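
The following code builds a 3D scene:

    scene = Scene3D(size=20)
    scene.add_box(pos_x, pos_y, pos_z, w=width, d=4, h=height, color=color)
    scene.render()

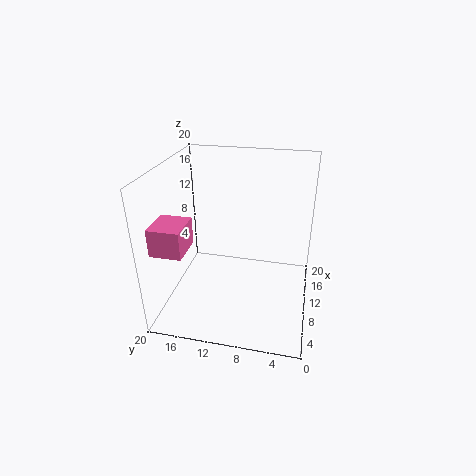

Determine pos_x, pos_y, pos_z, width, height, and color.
pos_x = 1.5
pos_y = 15
pos_z = 11
width = 4.5
height = 3.5
color = 'hotpink'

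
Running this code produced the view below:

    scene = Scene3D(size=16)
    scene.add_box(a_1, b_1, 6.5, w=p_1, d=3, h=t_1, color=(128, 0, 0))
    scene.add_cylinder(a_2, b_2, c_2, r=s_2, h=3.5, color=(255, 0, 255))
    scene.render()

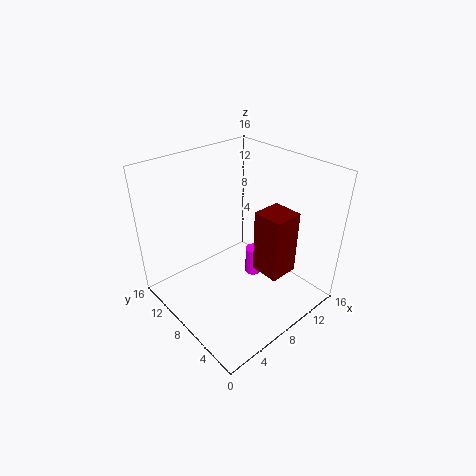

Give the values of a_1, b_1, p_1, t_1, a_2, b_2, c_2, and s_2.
a_1 = 7
b_1 = 1.5
p_1 = 3
t_1 = 6.5
a_2 = 11.5
b_2 = 9
c_2 = 1
s_2 = 1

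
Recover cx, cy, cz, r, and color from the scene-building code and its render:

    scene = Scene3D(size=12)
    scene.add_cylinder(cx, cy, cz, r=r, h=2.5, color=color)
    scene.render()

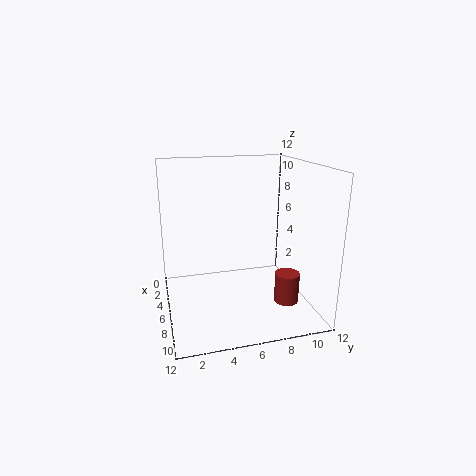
cx = 8.5, cy = 9.5, cz = 1, r = 1, color = 'brown'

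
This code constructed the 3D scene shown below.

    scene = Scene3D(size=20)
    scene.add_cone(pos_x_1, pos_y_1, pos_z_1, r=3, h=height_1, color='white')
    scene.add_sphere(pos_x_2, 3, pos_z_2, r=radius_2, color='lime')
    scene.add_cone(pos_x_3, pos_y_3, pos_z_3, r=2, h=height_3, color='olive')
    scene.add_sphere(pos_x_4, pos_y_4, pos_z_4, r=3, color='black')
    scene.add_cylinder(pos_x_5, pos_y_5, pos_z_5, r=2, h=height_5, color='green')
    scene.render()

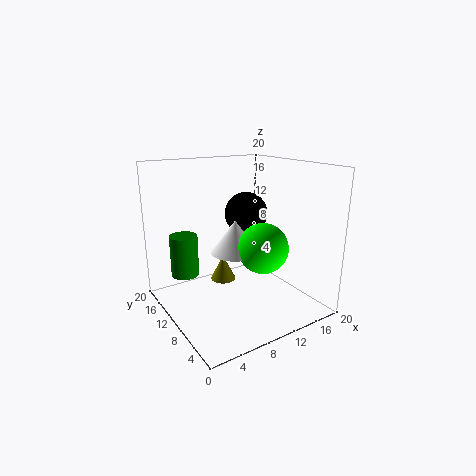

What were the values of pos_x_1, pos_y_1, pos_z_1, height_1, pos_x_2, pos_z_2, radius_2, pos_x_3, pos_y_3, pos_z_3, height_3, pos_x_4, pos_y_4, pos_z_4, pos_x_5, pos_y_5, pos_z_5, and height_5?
pos_x_1 = 7, pos_y_1 = 6, pos_z_1 = 10, height_1 = 4, pos_x_2 = 9, pos_z_2 = 11, radius_2 = 3, pos_x_3 = 11, pos_y_3 = 16, pos_z_3 = 1, height_3 = 4, pos_x_4 = 12, pos_y_4 = 11, pos_z_4 = 13, pos_x_5 = 4, pos_y_5 = 15, pos_z_5 = 4, height_5 = 6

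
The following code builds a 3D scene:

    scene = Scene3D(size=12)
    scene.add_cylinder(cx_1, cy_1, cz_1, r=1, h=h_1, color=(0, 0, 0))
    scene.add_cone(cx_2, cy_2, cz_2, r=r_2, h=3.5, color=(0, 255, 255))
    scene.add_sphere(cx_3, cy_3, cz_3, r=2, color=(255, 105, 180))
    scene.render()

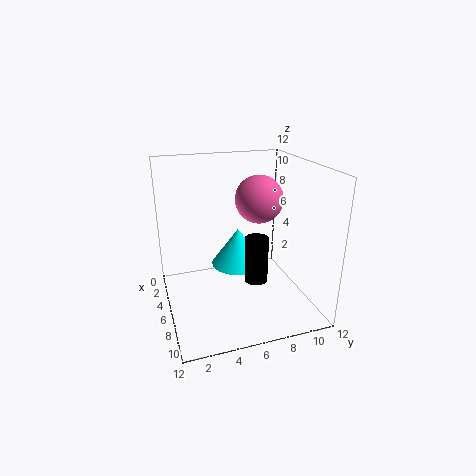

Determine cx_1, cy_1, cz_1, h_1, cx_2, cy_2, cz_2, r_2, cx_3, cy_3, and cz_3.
cx_1 = 6.5
cy_1 = 7.5
cz_1 = 2
h_1 = 4
cx_2 = 3
cy_2 = 7
cz_2 = 2
r_2 = 2.5
cx_3 = 5.5
cy_3 = 8
cz_3 = 9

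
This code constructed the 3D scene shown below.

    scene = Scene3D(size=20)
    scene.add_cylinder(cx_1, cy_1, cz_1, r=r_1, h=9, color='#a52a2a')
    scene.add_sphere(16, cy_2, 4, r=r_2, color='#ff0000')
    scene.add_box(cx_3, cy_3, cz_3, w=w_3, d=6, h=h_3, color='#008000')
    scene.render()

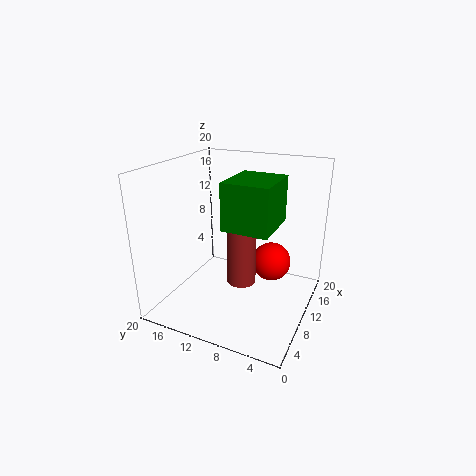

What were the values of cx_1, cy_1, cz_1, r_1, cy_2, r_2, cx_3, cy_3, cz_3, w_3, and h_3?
cx_1 = 9, cy_1 = 9, cz_1 = 4, r_1 = 2, cy_2 = 7, r_2 = 3, cx_3 = 5, cy_3 = 4, cz_3 = 13, w_3 = 7, h_3 = 6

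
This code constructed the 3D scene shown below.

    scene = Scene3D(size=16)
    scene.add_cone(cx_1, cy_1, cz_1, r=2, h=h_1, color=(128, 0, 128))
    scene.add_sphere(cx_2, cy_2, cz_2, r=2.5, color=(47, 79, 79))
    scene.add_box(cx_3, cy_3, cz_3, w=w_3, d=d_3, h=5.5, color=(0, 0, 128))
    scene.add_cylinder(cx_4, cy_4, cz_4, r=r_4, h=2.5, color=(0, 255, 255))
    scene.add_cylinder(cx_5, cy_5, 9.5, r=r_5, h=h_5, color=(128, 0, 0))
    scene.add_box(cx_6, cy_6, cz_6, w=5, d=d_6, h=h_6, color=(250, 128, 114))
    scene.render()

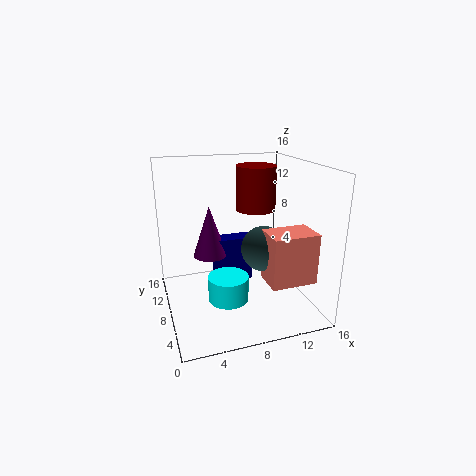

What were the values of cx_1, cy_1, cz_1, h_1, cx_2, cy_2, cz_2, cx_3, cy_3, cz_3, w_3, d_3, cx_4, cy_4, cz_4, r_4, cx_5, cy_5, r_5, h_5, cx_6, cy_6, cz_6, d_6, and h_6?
cx_1 = 5.5; cy_1 = 11; cz_1 = 5; h_1 = 6; cx_2 = 10.5; cy_2 = 6.5; cz_2 = 7; cx_3 = 6; cy_3 = 10; cz_3 = 1.5; w_3 = 4.5; d_3 = 2; cx_4 = 5.5; cy_4 = 3.5; cz_4 = 3.5; r_4 = 2; cx_5 = 12; cy_5 = 13; r_5 = 2.5; h_5 = 5.5; cx_6 = 10; cy_6 = 2.5; cz_6 = 4; d_6 = 3.5; h_6 = 5.5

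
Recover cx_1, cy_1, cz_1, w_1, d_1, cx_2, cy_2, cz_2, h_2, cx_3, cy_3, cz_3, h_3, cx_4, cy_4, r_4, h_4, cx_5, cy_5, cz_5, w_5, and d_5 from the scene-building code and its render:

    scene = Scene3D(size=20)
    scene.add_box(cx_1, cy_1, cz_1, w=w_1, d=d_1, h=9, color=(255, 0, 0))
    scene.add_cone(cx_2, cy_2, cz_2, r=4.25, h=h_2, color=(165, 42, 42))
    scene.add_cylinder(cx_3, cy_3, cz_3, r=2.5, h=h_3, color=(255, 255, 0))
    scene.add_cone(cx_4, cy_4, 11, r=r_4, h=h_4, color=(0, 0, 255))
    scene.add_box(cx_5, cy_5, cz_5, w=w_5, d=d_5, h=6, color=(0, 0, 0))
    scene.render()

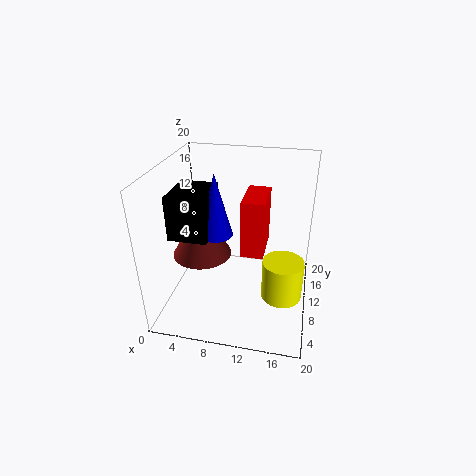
cx_1 = 9.75
cy_1 = 12.75
cz_1 = 5
w_1 = 3.5
d_1 = 7
cx_2 = 4.5
cy_2 = 10.5
cz_2 = 6.5
h_2 = 7.5
cx_3 = 16.75
cy_3 = 4.5
cz_3 = 5.75
h_3 = 5
cx_4 = 7.25
cy_4 = 8.75
r_4 = 2.25
h_4 = 8.5
cx_5 = 1.5
cy_5 = 5.75
cz_5 = 11
w_5 = 5.25
d_5 = 6.5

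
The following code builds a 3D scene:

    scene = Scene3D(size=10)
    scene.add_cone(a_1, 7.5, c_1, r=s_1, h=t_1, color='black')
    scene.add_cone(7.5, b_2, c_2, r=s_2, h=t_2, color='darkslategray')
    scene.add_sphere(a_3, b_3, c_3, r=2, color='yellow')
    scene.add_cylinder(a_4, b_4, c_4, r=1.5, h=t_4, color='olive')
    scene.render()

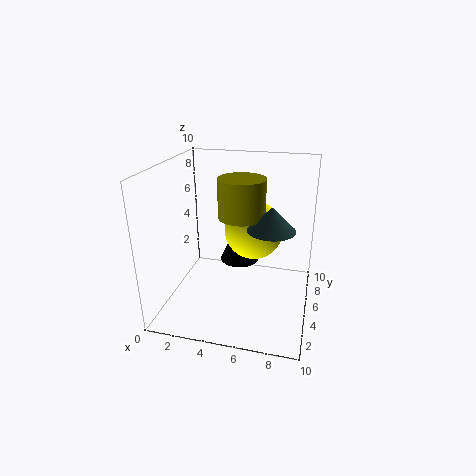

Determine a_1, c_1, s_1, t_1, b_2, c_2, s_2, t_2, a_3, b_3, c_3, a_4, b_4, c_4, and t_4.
a_1 = 4.5, c_1 = 2, s_1 = 1.5, t_1 = 3.5, b_2 = 3.5, c_2 = 6.5, s_2 = 1.5, t_2 = 1.5, a_3 = 6, b_3 = 5.5, c_3 = 5.5, a_4 = 5.5, b_4 = 4, c_4 = 7, t_4 = 2.5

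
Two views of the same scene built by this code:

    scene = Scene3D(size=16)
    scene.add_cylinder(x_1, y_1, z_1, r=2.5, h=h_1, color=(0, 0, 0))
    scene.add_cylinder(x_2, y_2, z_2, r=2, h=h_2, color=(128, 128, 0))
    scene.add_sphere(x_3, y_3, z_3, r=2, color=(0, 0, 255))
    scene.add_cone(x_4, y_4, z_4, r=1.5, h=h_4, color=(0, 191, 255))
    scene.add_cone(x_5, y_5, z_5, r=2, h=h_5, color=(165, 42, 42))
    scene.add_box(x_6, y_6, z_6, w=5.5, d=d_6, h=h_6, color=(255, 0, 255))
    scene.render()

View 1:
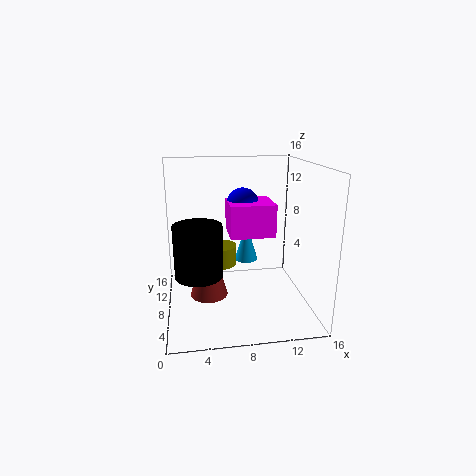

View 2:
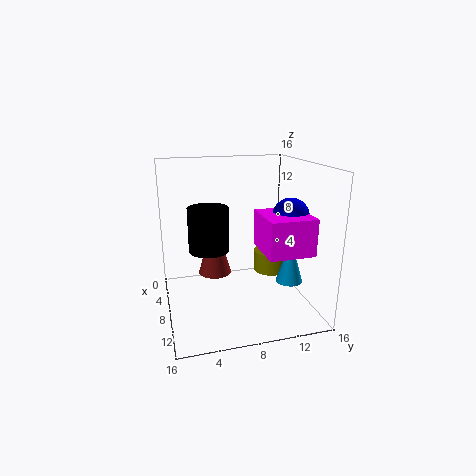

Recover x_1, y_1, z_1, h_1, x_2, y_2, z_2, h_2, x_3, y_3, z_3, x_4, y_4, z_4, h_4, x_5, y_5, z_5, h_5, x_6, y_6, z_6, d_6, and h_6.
x_1 = 3.5; y_1 = 5.5; z_1 = 5; h_1 = 5.5; x_2 = 6.5; y_2 = 12.5; z_2 = 3; h_2 = 2.5; x_3 = 9.5; y_3 = 13.5; z_3 = 10.5; x_4 = 10; y_4 = 13.5; z_4 = 3; h_4 = 5; x_5 = 4.5; y_5 = 6; z_5 = 2.5; h_5 = 7; x_6 = 7.5; y_6 = 10; z_6 = 7; d_6 = 5; h_6 = 4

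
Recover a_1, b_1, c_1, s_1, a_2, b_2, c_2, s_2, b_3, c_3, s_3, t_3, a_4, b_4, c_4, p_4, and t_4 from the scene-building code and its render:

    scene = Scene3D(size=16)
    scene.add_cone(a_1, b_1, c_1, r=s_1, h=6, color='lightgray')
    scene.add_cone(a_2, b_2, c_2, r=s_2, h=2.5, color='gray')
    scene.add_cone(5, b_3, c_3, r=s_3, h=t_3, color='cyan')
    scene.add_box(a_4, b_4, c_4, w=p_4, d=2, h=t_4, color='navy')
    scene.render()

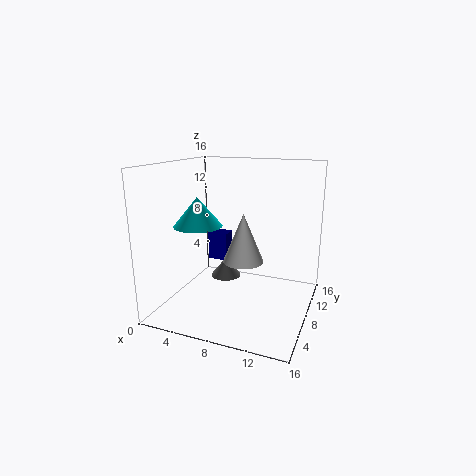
a_1 = 7.5
b_1 = 11
c_1 = 4
s_1 = 2.5
a_2 = 4
b_2 = 13.5
c_2 = 0.5
s_2 = 2
b_3 = 4.5
c_3 = 10
s_3 = 2.5
t_3 = 3
a_4 = 2.5
b_4 = 11.5
c_4 = 3.5
p_4 = 2.5
t_4 = 3.5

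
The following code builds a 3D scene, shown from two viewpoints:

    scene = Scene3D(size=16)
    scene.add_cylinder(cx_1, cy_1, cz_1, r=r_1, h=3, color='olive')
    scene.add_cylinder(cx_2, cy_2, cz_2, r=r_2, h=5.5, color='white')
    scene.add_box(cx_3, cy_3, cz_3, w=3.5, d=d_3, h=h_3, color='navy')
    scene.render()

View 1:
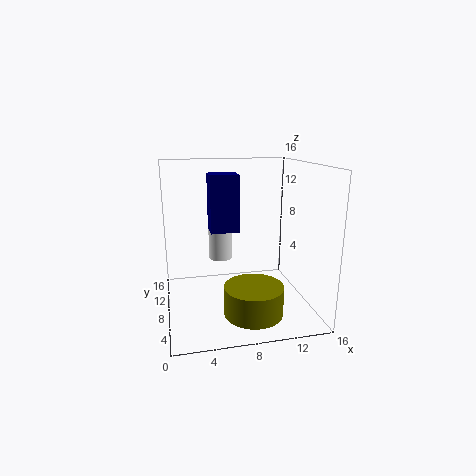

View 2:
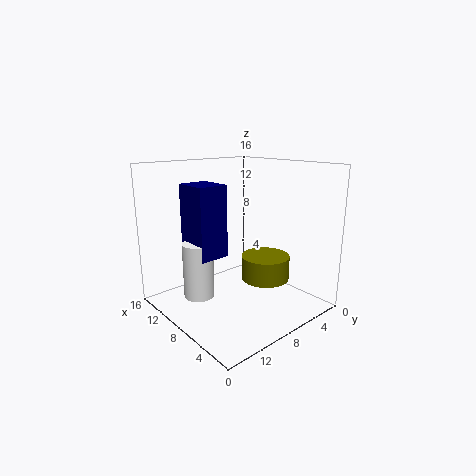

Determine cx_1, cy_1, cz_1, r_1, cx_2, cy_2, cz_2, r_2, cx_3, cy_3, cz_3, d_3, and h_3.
cx_1 = 8.5, cy_1 = 3, cz_1 = 1.5, r_1 = 3, cx_2 = 7, cy_2 = 14, cz_2 = 3.5, r_2 = 1.5, cx_3 = 5.5, cy_3 = 11.5, cz_3 = 7.5, d_3 = 3, h_3 = 7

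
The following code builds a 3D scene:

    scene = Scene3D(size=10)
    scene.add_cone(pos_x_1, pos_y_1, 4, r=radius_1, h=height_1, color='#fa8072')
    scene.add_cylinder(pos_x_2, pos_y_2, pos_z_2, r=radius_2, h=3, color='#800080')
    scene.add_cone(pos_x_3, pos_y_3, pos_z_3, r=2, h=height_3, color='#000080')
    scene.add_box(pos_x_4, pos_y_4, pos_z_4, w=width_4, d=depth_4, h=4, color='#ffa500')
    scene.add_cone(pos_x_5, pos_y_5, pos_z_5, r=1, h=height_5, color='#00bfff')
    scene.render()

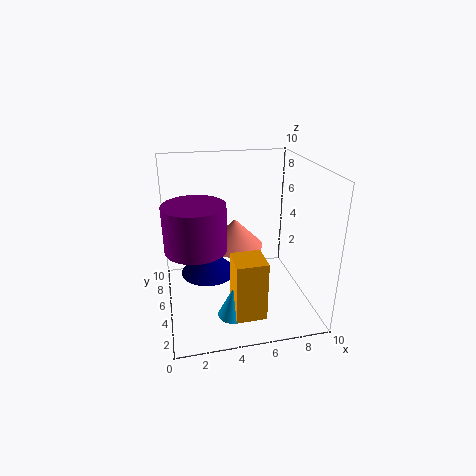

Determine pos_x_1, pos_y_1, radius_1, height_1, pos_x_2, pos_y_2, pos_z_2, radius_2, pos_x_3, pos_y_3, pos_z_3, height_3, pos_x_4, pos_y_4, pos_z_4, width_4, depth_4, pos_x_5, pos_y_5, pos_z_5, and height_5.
pos_x_1 = 5; pos_y_1 = 6; radius_1 = 2; height_1 = 2; pos_x_2 = 2; pos_y_2 = 4; pos_z_2 = 5; radius_2 = 2; pos_x_3 = 3; pos_y_3 = 6; pos_z_3 = 2; height_3 = 2; pos_x_4 = 4; pos_y_4 = 1; pos_z_4 = 1; width_4 = 2; depth_4 = 2; pos_x_5 = 4; pos_y_5 = 2; pos_z_5 = 1; height_5 = 2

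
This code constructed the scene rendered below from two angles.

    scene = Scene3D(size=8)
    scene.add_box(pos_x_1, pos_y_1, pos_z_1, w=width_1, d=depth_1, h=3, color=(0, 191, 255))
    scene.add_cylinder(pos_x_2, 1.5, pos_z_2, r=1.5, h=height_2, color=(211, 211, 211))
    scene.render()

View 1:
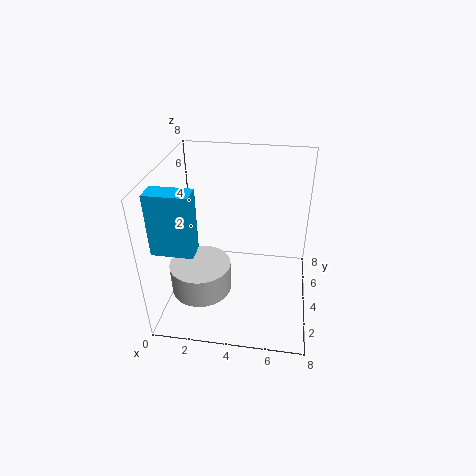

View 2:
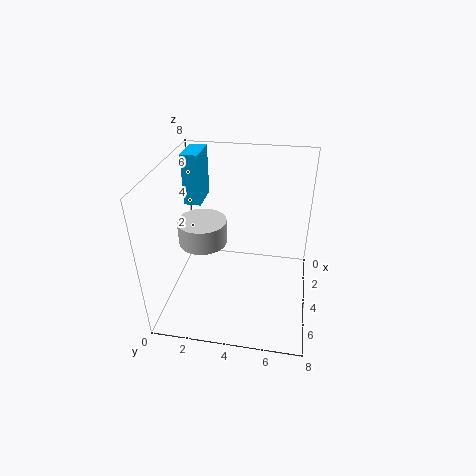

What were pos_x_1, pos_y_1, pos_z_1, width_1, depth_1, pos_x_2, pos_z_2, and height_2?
pos_x_1 = 0.5; pos_y_1 = 0.5; pos_z_1 = 5; width_1 = 2; depth_1 = 1; pos_x_2 = 2.5; pos_z_2 = 2.5; height_2 = 1.5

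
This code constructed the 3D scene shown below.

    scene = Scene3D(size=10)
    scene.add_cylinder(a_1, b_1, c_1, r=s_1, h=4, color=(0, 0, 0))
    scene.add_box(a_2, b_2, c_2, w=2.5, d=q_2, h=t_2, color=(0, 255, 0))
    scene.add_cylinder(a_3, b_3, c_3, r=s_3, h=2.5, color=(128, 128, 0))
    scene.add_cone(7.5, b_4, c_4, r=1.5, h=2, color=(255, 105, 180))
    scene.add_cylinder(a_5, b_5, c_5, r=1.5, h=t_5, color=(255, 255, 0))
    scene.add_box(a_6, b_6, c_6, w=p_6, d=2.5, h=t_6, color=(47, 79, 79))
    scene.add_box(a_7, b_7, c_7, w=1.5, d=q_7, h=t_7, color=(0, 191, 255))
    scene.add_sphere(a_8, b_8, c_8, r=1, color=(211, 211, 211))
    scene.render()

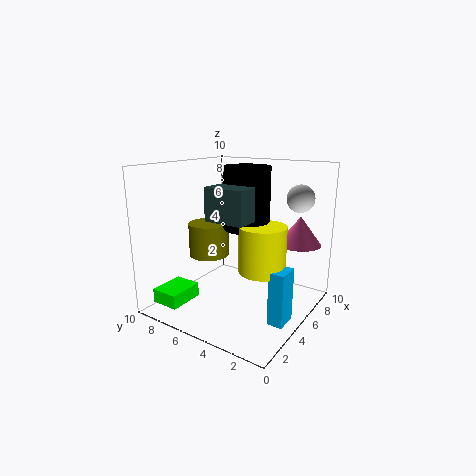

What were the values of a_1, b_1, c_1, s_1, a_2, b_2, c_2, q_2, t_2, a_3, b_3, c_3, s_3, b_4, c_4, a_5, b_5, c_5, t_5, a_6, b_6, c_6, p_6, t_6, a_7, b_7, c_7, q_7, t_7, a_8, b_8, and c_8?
a_1 = 4.5
b_1 = 4
c_1 = 6
s_1 = 1.5
a_2 = 1
b_2 = 7.5
c_2 = 0.5
q_2 = 2
t_2 = 1
a_3 = 5.5
b_3 = 8
c_3 = 3
s_3 = 1.5
b_4 = 1.5
c_4 = 4.5
a_5 = 4
b_5 = 2.5
c_5 = 3.5
t_5 = 3
a_6 = 1.5
b_6 = 2.5
c_6 = 7
p_6 = 1.5
t_6 = 2
a_7 = 3
b_7 = 0.5
c_7 = 0.5
q_7 = 1
t_7 = 3.5
a_8 = 8.5
b_8 = 2
c_8 = 7.5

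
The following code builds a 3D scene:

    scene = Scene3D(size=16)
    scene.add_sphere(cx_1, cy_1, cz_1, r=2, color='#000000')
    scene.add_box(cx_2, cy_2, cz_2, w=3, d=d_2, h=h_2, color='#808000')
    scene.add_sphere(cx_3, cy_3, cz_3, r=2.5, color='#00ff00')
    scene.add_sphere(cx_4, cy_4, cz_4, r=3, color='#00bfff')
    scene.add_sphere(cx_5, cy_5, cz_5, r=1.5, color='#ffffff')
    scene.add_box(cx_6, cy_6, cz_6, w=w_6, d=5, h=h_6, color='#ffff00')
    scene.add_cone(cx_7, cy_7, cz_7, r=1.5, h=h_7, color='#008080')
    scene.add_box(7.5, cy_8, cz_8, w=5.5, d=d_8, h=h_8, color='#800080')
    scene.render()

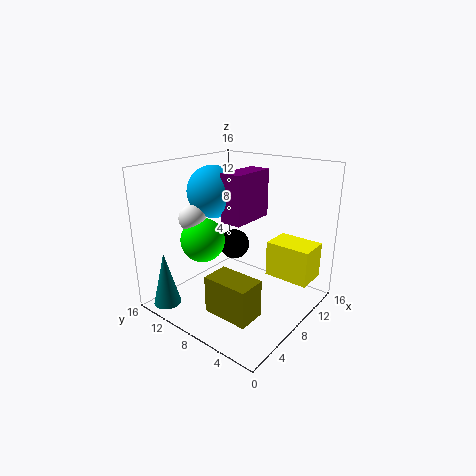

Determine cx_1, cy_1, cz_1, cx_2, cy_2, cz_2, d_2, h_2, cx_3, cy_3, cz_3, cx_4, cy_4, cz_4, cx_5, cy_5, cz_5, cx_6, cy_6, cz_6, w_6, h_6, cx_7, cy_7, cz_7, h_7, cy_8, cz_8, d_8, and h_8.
cx_1 = 13.5, cy_1 = 13, cz_1 = 4, cx_2 = 2.5, cy_2 = 3, cz_2 = 1.5, d_2 = 5, h_2 = 4, cx_3 = 6, cy_3 = 11.5, cz_3 = 7.5, cx_4 = 8.5, cy_4 = 12, cz_4 = 12.5, cx_5 = 5.5, cy_5 = 12.5, cz_5 = 10, cx_6 = 10, cy_6 = 0.5, cz_6 = 3.5, w_6 = 3.5, h_6 = 4, cx_7 = 1.5, cy_7 = 13, cz_7 = 1, h_7 = 6, cy_8 = 7.5, cz_8 = 9.5, d_8 = 2.5, h_8 = 5.5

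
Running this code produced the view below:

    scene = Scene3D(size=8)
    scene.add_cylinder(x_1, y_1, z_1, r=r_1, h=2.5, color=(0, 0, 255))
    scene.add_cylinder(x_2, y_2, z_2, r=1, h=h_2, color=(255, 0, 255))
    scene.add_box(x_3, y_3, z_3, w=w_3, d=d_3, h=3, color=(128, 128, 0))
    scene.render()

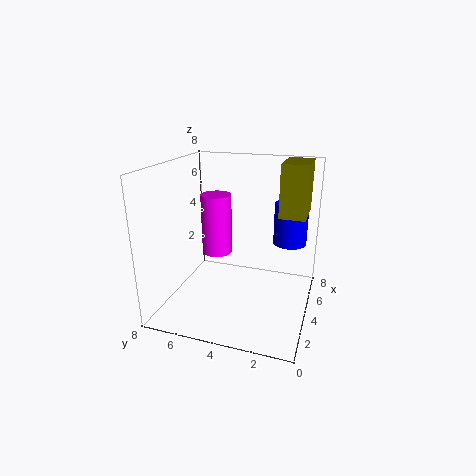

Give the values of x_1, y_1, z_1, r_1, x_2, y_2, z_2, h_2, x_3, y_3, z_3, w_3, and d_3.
x_1 = 6.5
y_1 = 1.5
z_1 = 3
r_1 = 1
x_2 = 7
y_2 = 6.5
z_2 = 1.5
h_2 = 4
x_3 = 5
y_3 = 0.5
z_3 = 5
w_3 = 2.5
d_3 = 1.5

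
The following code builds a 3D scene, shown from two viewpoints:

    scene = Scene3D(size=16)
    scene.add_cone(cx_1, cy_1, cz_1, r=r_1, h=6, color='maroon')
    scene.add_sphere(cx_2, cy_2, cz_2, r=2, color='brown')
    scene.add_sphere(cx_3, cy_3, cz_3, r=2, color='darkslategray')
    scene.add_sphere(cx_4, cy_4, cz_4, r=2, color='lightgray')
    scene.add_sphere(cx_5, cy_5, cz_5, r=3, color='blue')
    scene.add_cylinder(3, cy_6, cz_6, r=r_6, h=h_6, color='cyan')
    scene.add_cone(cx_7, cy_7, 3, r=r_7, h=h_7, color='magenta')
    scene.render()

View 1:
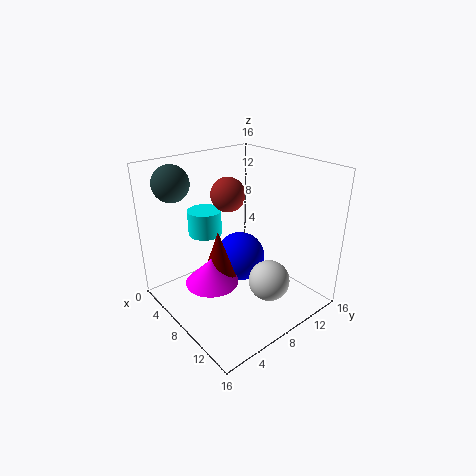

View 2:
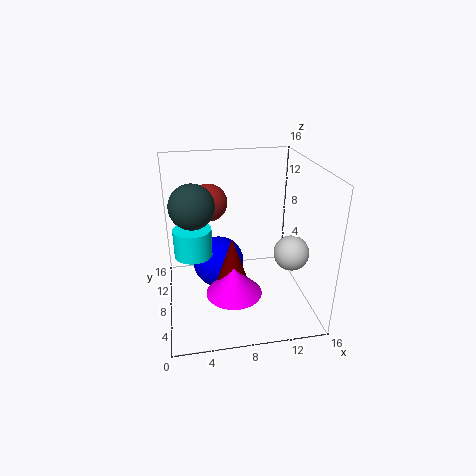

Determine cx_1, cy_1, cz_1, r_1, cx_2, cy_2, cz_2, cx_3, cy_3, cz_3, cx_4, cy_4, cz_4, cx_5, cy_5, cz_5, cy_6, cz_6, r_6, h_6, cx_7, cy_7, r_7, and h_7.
cx_1 = 7
cy_1 = 6
cz_1 = 3
r_1 = 2
cx_2 = 5
cy_2 = 9
cz_2 = 12
cx_3 = 3
cy_3 = 3
cz_3 = 14
cx_4 = 14
cy_4 = 7
cz_4 = 6
cx_5 = 6
cy_5 = 10
cz_5 = 4
cy_6 = 7
cz_6 = 7
r_6 = 2
h_6 = 3
cx_7 = 7
cy_7 = 5
r_7 = 3
h_7 = 3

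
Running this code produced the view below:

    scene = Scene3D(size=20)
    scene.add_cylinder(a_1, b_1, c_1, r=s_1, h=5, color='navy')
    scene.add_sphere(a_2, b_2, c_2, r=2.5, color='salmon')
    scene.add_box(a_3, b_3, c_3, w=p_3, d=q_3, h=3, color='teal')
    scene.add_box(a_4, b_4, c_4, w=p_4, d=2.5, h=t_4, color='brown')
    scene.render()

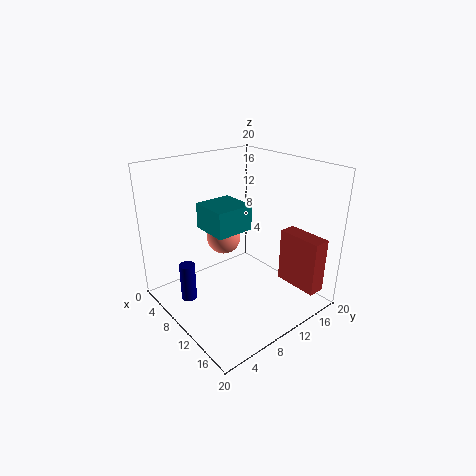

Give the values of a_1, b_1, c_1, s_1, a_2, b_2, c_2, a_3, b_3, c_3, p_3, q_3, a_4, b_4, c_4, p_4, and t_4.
a_1 = 9.5, b_1 = 2, c_1 = 3.5, s_1 = 1, a_2 = 6, b_2 = 10.5, c_2 = 8.5, a_3 = 11, b_3 = 3, c_3 = 14, p_3 = 4.5, q_3 = 4.5, a_4 = 12, b_4 = 16.5, c_4 = 2, p_4 = 6.5, t_4 = 8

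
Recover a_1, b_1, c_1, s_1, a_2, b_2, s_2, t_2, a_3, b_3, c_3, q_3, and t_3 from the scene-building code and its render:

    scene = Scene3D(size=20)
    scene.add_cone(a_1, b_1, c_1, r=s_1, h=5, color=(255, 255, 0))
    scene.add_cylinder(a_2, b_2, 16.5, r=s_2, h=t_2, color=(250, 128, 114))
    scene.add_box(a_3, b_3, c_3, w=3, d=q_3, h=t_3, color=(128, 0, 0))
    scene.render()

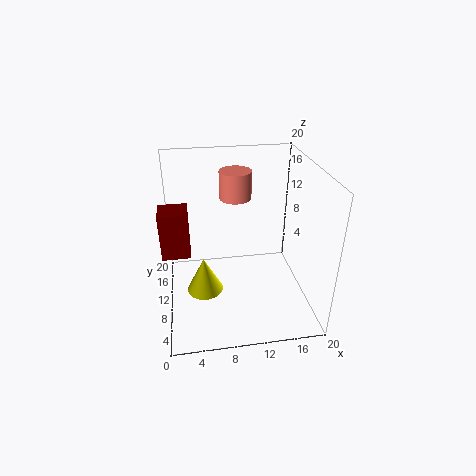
a_1 = 5
b_1 = 8.5
c_1 = 3
s_1 = 2.5
a_2 = 9.5
b_2 = 9
s_2 = 2
t_2 = 3.5
a_3 = 0.5
b_3 = 1
c_3 = 13.5
q_3 = 3
t_3 = 5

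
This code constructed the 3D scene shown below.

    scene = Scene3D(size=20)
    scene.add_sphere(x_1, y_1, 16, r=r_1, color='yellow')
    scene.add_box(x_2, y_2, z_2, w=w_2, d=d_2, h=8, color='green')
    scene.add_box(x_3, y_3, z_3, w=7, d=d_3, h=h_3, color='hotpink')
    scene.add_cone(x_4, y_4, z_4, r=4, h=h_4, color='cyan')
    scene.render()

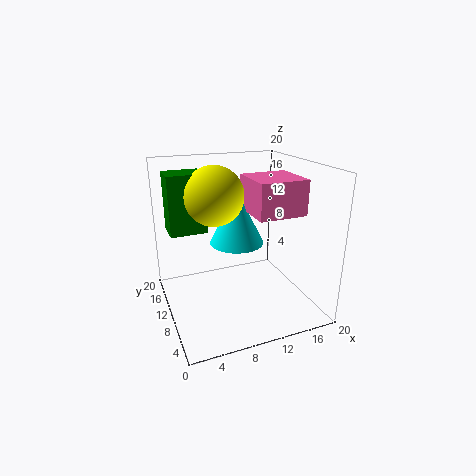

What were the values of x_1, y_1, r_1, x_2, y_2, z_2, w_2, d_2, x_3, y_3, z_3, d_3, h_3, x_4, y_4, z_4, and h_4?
x_1 = 7, y_1 = 11, r_1 = 4, x_2 = 1, y_2 = 11, z_2 = 11, w_2 = 5, d_2 = 4, x_3 = 12, y_3 = 7, z_3 = 13, d_3 = 7, h_3 = 5, x_4 = 11, y_4 = 13, z_4 = 8, h_4 = 8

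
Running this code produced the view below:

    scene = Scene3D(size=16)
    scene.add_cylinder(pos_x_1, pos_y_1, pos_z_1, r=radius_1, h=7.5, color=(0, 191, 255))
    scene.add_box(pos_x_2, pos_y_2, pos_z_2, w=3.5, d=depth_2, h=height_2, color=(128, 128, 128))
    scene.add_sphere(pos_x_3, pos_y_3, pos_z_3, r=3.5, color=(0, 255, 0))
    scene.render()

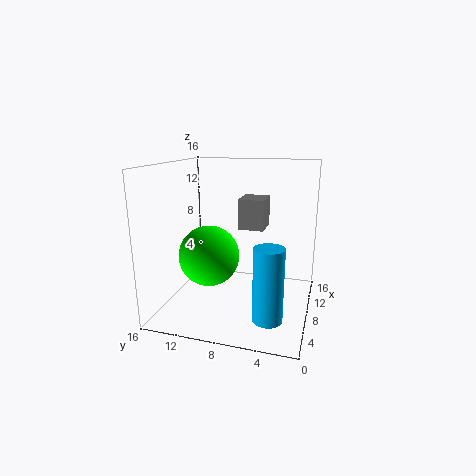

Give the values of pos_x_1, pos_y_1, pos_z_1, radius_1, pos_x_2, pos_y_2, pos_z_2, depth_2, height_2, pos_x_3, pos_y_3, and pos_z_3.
pos_x_1 = 3; pos_y_1 = 3.5; pos_z_1 = 1.5; radius_1 = 1.5; pos_x_2 = 9.5; pos_y_2 = 5.5; pos_z_2 = 8.5; depth_2 = 3; height_2 = 3.5; pos_x_3 = 8; pos_y_3 = 11.5; pos_z_3 = 5.5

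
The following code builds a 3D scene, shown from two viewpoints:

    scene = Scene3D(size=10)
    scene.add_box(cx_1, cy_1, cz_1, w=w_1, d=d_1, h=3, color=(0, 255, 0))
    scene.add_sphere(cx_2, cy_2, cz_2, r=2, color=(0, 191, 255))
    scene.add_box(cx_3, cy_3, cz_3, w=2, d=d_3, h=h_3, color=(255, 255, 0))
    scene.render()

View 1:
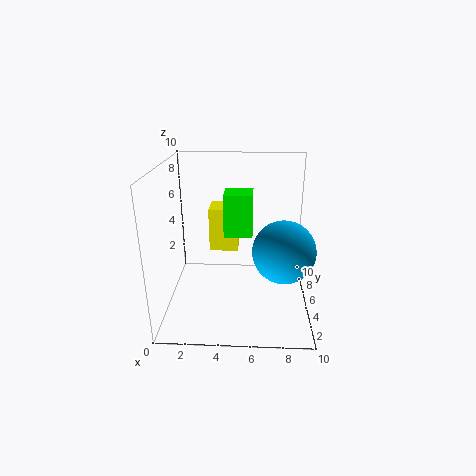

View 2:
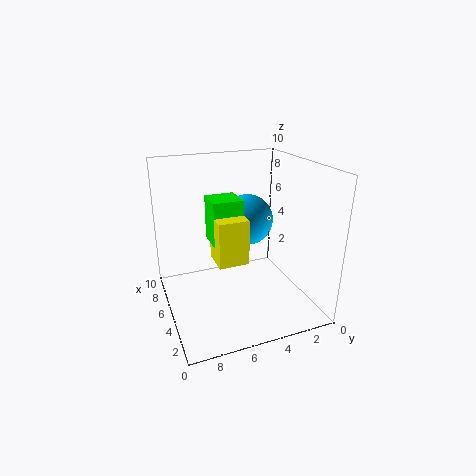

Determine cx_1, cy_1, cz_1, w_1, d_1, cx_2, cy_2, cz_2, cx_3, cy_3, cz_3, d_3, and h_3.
cx_1 = 4; cy_1 = 5; cz_1 = 5; w_1 = 2; d_1 = 2; cx_2 = 8; cy_2 = 3; cz_2 = 5; cx_3 = 3; cy_3 = 5; cz_3 = 4; d_3 = 2; h_3 = 3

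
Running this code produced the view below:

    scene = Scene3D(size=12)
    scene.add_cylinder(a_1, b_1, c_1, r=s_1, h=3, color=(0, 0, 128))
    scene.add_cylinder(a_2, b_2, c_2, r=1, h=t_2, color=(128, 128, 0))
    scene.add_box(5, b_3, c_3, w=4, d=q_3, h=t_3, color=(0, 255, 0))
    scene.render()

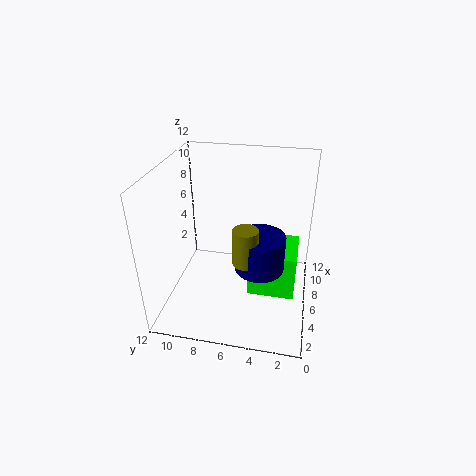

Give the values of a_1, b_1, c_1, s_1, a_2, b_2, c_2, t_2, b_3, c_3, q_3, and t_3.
a_1 = 5
b_1 = 4
c_1 = 4
s_1 = 2
a_2 = 4
b_2 = 5
c_2 = 5
t_2 = 3
b_3 = 1
c_3 = 1
q_3 = 4
t_3 = 4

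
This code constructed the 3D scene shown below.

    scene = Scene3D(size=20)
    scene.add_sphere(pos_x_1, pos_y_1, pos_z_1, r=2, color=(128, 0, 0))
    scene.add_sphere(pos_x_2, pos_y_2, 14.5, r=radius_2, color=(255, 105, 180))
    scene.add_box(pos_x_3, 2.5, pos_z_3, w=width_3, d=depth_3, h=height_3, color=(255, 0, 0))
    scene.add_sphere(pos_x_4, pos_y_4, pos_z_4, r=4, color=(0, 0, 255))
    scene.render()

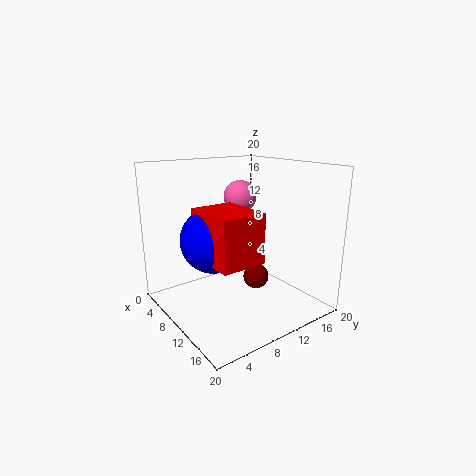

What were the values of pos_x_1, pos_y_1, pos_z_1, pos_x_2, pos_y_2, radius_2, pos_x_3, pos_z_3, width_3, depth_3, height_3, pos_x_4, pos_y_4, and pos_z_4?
pos_x_1 = 8
pos_y_1 = 15
pos_z_1 = 2
pos_x_2 = 5
pos_y_2 = 14
radius_2 = 2.5
pos_x_3 = 11
pos_z_3 = 9.5
width_3 = 7
depth_3 = 5.5
height_3 = 6
pos_x_4 = 12.5
pos_y_4 = 4.5
pos_z_4 = 11.5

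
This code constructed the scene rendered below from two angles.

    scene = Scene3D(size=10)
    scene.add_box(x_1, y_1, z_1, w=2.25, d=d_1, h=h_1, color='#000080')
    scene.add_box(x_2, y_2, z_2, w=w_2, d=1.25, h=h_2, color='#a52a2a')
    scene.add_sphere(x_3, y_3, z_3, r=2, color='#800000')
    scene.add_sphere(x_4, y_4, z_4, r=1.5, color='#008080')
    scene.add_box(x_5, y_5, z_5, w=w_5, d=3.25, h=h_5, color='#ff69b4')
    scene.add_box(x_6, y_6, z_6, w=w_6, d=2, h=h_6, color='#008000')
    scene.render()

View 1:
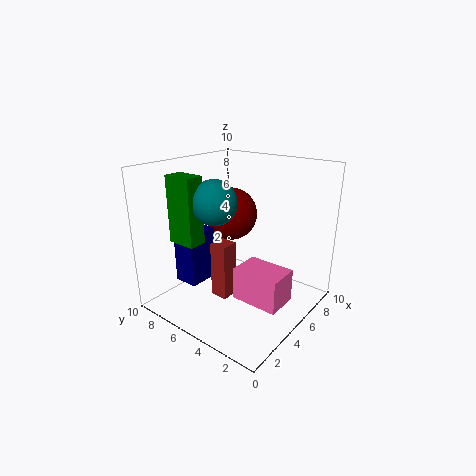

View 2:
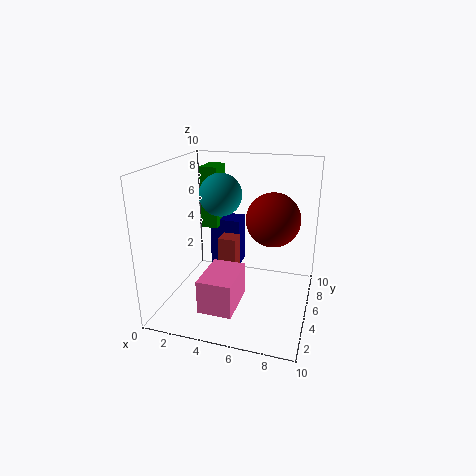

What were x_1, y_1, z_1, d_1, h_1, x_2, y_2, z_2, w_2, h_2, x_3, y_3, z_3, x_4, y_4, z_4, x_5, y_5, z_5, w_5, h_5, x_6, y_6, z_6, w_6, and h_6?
x_1 = 2.25
y_1 = 6.75
z_1 = 1.75
d_1 = 1.75
h_1 = 3.75
x_2 = 3.5
y_2 = 5
z_2 = 0.75
w_2 = 1.25
h_2 = 4
x_3 = 7
y_3 = 7.25
z_3 = 5.75
x_4 = 3.5
y_4 = 5.75
z_4 = 7.75
x_5 = 3.5
y_5 = 1
z_5 = 1.25
w_5 = 2.25
h_5 = 2.25
x_6 = 1.75
y_6 = 6.25
z_6 = 5
w_6 = 1.25
h_6 = 4.5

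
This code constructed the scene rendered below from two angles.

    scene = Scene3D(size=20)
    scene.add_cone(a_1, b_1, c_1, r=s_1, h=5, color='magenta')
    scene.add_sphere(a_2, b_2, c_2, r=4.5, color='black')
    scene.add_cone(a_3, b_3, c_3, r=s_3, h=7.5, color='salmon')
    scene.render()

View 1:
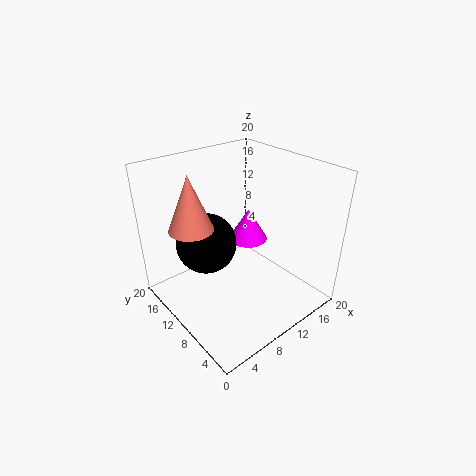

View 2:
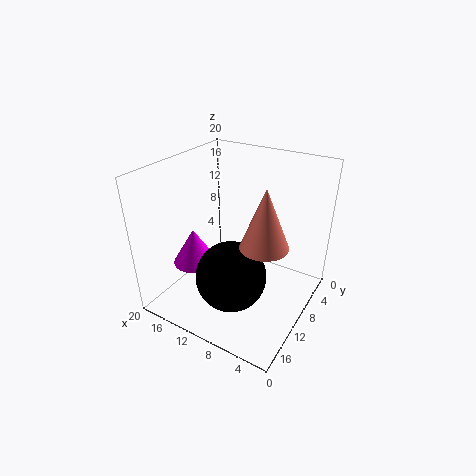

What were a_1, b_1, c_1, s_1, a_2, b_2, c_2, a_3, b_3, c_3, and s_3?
a_1 = 15; b_1 = 13.5; c_1 = 6.5; s_1 = 3; a_2 = 8; b_2 = 15; c_2 = 7.5; a_3 = 4.5; b_3 = 13; c_3 = 12; s_3 = 3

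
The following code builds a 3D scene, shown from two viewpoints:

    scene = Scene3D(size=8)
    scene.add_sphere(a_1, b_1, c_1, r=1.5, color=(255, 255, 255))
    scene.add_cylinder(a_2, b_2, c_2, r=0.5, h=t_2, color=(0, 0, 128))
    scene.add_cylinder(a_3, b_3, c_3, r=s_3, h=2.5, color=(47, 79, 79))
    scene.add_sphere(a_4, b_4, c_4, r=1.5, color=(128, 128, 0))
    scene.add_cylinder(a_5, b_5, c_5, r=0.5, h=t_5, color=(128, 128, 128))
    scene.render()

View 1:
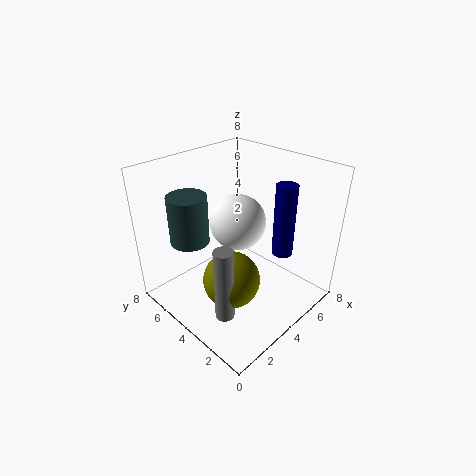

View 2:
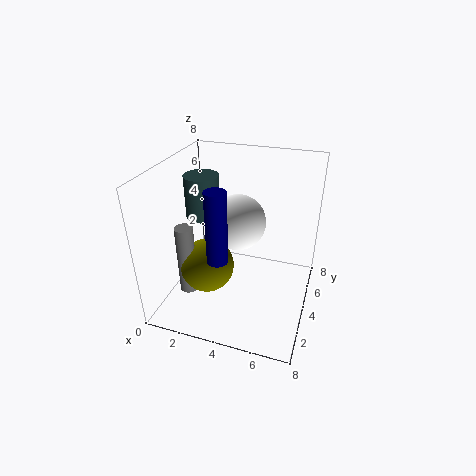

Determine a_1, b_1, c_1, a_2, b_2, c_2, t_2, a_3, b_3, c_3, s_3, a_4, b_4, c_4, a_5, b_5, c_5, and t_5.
a_1 = 4, b_1 = 4, c_1 = 5, a_2 = 4, b_2 = 1, c_2 = 4.5, t_2 = 3.5, a_3 = 1.5, b_3 = 5, c_3 = 4.5, s_3 = 1, a_4 = 2.5, b_4 = 3, c_4 = 2.5, a_5 = 1.5, b_5 = 2.5, c_5 = 1, t_5 = 4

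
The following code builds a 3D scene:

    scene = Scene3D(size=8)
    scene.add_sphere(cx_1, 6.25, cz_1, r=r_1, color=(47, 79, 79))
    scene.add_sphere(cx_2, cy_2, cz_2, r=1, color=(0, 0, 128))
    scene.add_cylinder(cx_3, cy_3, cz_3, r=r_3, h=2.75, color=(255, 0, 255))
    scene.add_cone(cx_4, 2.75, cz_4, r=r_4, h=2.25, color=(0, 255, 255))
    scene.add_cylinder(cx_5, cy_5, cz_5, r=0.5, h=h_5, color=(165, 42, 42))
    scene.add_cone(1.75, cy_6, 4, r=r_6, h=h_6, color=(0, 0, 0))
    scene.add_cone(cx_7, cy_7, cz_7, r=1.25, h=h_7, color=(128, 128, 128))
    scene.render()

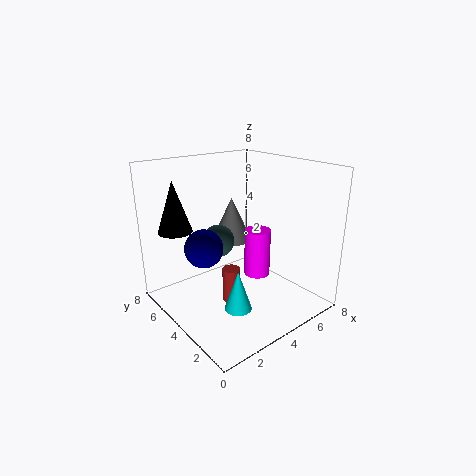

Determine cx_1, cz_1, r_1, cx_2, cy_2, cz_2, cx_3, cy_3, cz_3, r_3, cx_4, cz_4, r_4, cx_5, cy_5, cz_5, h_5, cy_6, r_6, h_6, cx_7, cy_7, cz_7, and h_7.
cx_1 = 4.25
cz_1 = 3
r_1 = 1
cx_2 = 1.75
cy_2 = 4
cz_2 = 4
cx_3 = 5.25
cy_3 = 3.75
cz_3 = 1.5
r_3 = 0.75
cx_4 = 3
cz_4 = 0.5
r_4 = 0.75
cx_5 = 3.5
cy_5 = 4
cz_5 = 0.25
h_5 = 2
cy_6 = 7
r_6 = 1
h_6 = 3
cx_7 = 5.5
cy_7 = 6.5
cz_7 = 2.75
h_7 = 2.75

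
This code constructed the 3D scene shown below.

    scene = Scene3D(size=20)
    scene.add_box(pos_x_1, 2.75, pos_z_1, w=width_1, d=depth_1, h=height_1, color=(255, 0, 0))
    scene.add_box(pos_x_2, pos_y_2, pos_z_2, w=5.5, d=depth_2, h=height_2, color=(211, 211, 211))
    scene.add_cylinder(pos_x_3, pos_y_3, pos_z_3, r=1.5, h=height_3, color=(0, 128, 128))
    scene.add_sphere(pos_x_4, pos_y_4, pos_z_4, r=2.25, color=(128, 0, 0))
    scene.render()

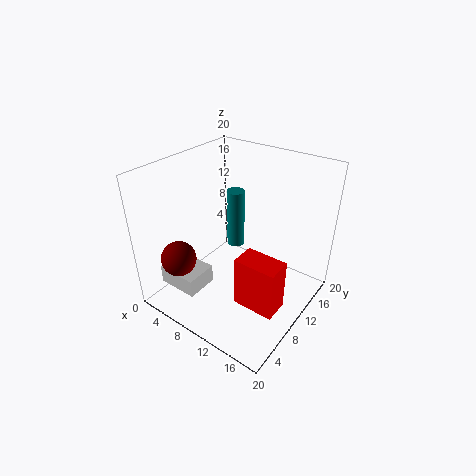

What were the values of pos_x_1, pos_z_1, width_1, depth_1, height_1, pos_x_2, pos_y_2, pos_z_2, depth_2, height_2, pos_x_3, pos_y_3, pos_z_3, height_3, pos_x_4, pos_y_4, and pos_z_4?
pos_x_1 = 14.75
pos_z_1 = 6.5
width_1 = 5
depth_1 = 3
height_1 = 6.25
pos_x_2 = 3.25
pos_y_2 = 1.5
pos_z_2 = 4.75
depth_2 = 4.25
height_2 = 2.5
pos_x_3 = 3.5
pos_y_3 = 18.25
pos_z_3 = 2.25
height_3 = 10
pos_x_4 = 6.25
pos_y_4 = 2.25
pos_z_4 = 9.5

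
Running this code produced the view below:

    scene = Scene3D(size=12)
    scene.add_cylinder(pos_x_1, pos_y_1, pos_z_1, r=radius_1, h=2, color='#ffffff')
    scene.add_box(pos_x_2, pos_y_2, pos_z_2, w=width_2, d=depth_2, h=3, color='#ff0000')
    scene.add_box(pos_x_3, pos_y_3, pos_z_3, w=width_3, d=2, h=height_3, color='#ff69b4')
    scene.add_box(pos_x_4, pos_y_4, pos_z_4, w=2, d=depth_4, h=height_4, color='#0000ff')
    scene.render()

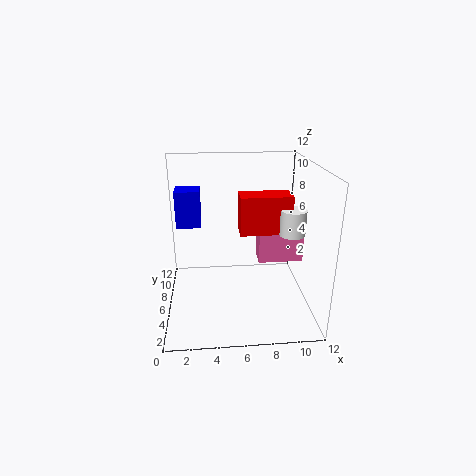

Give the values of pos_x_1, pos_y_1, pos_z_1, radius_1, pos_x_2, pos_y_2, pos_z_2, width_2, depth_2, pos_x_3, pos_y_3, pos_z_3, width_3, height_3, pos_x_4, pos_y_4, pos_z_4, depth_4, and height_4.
pos_x_1 = 10, pos_y_1 = 4, pos_z_1 = 7, radius_1 = 1, pos_x_2 = 6, pos_y_2 = 4, pos_z_2 = 7, width_2 = 4, depth_2 = 2, pos_x_3 = 8, pos_y_3 = 7, pos_z_3 = 3, width_3 = 4, height_3 = 3, pos_x_4 = 1, pos_y_4 = 6, pos_z_4 = 7, depth_4 = 2, height_4 = 3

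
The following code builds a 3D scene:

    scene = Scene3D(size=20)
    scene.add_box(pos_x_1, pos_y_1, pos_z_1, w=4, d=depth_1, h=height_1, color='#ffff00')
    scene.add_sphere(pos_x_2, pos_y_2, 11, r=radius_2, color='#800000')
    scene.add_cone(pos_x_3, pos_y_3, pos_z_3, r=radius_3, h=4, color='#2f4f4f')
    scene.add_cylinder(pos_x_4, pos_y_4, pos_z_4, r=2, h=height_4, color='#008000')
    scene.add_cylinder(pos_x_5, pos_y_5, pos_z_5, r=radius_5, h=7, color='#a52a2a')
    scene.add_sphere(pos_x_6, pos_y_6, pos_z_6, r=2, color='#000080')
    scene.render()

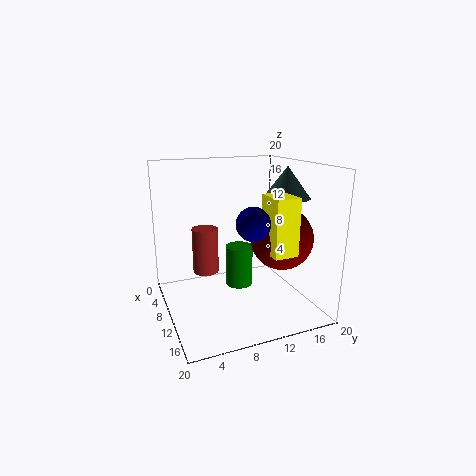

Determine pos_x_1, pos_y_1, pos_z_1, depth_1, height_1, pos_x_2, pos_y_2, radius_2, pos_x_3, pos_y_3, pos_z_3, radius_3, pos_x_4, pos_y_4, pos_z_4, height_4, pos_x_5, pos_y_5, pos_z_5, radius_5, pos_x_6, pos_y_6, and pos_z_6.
pos_x_1 = 15; pos_y_1 = 11; pos_z_1 = 10; depth_1 = 3; height_1 = 7; pos_x_2 = 15; pos_y_2 = 14; radius_2 = 4; pos_x_3 = 14; pos_y_3 = 15; pos_z_3 = 16; radius_3 = 3; pos_x_4 = 8; pos_y_4 = 11; pos_z_4 = 2; height_4 = 6; pos_x_5 = 4; pos_y_5 = 7; pos_z_5 = 3; radius_5 = 2; pos_x_6 = 17; pos_y_6 = 9; pos_z_6 = 14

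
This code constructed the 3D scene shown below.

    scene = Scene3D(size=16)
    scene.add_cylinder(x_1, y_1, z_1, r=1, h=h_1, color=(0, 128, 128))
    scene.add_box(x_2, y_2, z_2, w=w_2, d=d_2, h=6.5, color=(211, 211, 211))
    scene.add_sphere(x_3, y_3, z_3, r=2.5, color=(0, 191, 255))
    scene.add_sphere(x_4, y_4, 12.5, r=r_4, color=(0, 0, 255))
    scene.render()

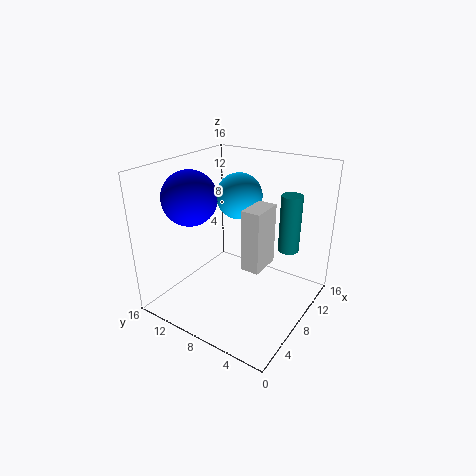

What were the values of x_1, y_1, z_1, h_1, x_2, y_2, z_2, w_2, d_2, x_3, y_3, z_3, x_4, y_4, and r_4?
x_1 = 7, y_1 = 1.5, z_1 = 9, h_1 = 5.5, x_2 = 5.5, y_2 = 4, z_2 = 6, w_2 = 3.5, d_2 = 2, x_3 = 9, y_3 = 8.5, z_3 = 12.5, x_4 = 5.5, y_4 = 12.5, r_4 = 3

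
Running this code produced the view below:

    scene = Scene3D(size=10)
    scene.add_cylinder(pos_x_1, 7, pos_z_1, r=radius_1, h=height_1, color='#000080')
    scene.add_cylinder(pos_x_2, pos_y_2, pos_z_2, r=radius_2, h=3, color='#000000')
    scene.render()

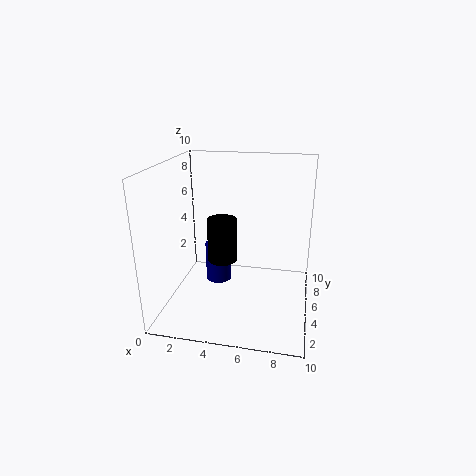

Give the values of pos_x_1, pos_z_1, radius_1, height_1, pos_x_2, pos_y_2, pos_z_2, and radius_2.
pos_x_1 = 3; pos_z_1 = 0.5; radius_1 = 1; height_1 = 3; pos_x_2 = 4; pos_y_2 = 4.5; pos_z_2 = 3.5; radius_2 = 1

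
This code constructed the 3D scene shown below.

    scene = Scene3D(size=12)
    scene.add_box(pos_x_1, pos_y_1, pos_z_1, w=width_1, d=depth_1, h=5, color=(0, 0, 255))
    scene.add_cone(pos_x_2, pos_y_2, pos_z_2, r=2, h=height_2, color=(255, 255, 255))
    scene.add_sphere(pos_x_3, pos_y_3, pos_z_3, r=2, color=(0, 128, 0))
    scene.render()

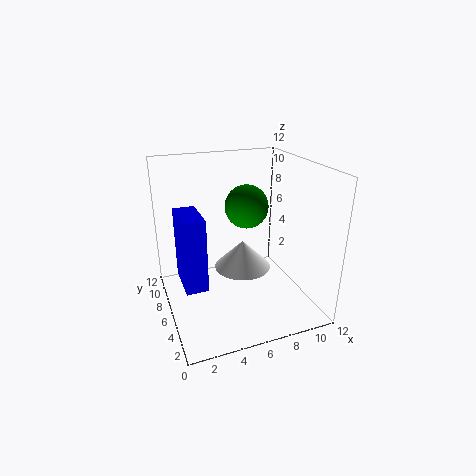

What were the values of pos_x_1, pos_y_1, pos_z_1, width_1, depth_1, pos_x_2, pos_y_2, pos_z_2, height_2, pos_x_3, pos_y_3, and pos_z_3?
pos_x_1 = 0.5
pos_y_1 = 1
pos_z_1 = 5
width_1 = 1.5
depth_1 = 3
pos_x_2 = 5
pos_y_2 = 2.5
pos_z_2 = 5.5
height_2 = 2
pos_x_3 = 8
pos_y_3 = 9
pos_z_3 = 7.5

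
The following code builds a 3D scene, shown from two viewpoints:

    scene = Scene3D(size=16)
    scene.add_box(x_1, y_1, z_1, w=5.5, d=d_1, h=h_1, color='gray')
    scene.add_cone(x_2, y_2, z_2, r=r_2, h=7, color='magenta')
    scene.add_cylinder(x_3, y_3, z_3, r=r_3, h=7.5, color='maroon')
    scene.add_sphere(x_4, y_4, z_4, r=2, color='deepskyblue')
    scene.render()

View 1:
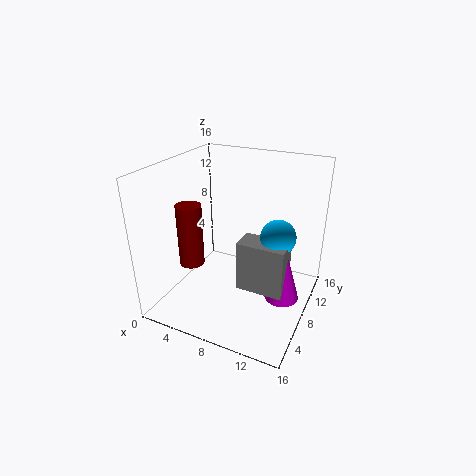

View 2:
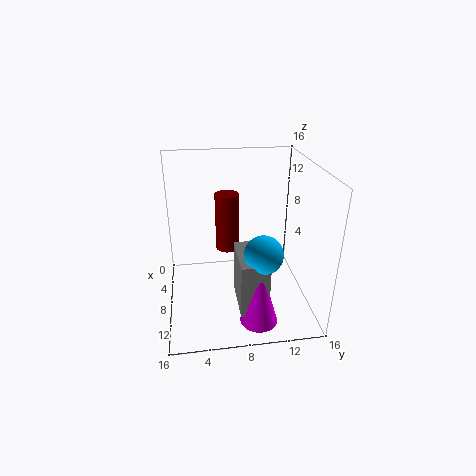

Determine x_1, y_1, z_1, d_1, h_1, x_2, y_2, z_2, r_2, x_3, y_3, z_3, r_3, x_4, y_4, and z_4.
x_1 = 8, y_1 = 7.5, z_1 = 1.5, d_1 = 3, h_1 = 6, x_2 = 13, y_2 = 9.5, z_2 = 0.5, r_2 = 2, x_3 = 2, y_3 = 7.5, z_3 = 3.5, r_3 = 1.5, x_4 = 12, y_4 = 10, z_4 = 8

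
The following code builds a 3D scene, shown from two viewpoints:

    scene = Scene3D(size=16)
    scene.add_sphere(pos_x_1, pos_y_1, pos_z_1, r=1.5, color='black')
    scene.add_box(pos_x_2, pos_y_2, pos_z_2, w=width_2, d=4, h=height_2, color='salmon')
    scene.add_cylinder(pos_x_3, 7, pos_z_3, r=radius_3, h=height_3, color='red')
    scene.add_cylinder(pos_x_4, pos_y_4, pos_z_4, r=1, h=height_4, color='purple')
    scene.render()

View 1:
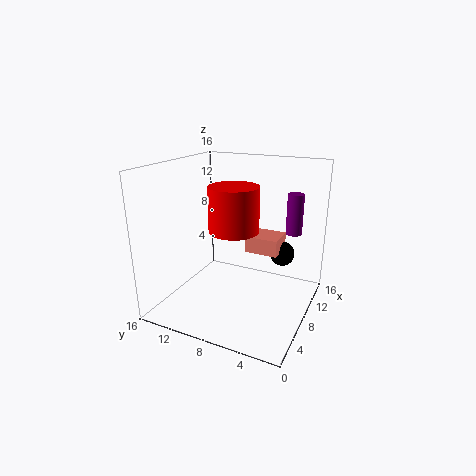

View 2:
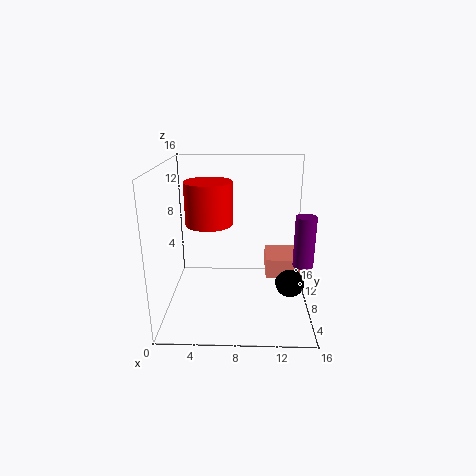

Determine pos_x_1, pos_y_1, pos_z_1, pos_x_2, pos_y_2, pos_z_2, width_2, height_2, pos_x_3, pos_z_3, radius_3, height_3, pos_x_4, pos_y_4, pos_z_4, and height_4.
pos_x_1 = 13.5, pos_y_1 = 4.5, pos_z_1 = 4.5, pos_x_2 = 11, pos_y_2 = 4.5, pos_z_2 = 5, width_2 = 3.5, height_2 = 2, pos_x_3 = 5, pos_z_3 = 10, radius_3 = 2.5, height_3 = 4.5, pos_x_4 = 14.5, pos_y_4 = 3.5, pos_z_4 = 7, height_4 = 5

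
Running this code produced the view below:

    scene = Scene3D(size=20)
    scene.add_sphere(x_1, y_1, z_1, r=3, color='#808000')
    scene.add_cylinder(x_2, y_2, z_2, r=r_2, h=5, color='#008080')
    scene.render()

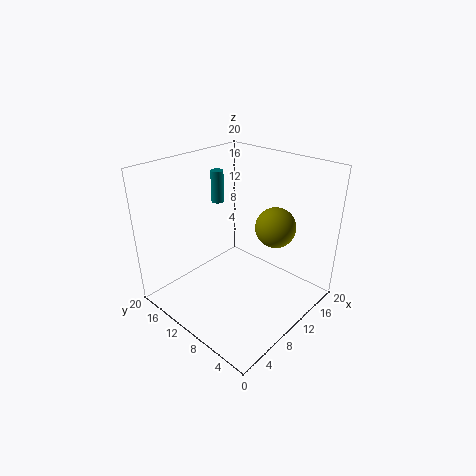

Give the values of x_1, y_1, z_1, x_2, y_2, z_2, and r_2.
x_1 = 16, y_1 = 8, z_1 = 10, x_2 = 14, y_2 = 18, z_2 = 12, r_2 = 1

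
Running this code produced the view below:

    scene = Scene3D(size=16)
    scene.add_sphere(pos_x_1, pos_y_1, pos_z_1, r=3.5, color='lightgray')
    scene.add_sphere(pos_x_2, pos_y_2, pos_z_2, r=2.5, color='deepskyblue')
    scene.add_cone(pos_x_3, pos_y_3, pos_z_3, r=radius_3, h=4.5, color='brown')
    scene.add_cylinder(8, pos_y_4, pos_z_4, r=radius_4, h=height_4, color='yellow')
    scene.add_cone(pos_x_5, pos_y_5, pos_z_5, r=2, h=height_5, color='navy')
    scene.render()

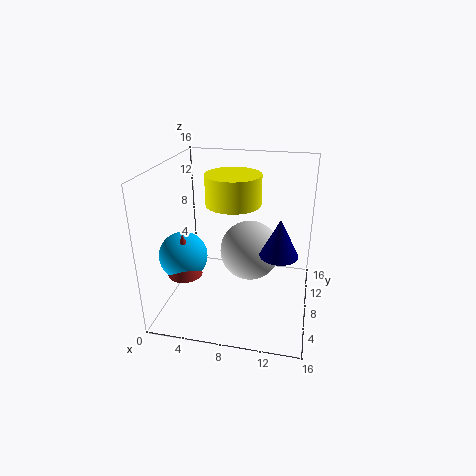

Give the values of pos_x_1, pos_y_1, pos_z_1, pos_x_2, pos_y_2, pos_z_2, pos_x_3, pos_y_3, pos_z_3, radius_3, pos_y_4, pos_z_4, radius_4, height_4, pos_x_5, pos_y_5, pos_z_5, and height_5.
pos_x_1 = 9; pos_y_1 = 10; pos_z_1 = 5.5; pos_x_2 = 3; pos_y_2 = 4.25; pos_z_2 = 7.25; pos_x_3 = 3.5; pos_y_3 = 3.25; pos_z_3 = 5.75; radius_3 = 1.75; pos_y_4 = 6; pos_z_4 = 12.75; radius_4 = 2.75; height_4 = 3; pos_x_5 = 12.75; pos_y_5 = 6; pos_z_5 = 7.5; height_5 = 4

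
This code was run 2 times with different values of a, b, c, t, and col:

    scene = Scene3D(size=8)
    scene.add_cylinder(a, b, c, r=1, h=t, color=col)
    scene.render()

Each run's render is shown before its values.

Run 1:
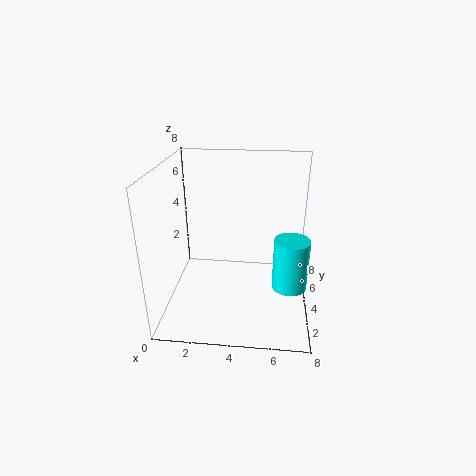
a = 7
b = 4
c = 1
t = 3
col = 'cyan'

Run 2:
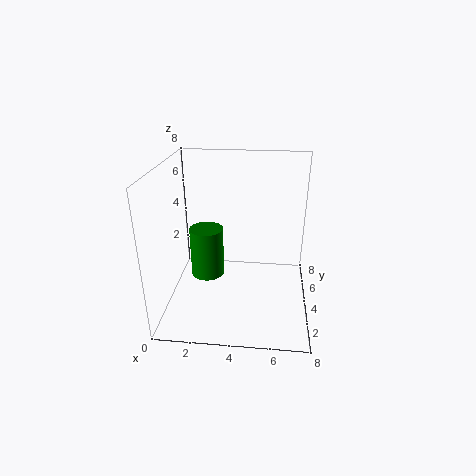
a = 2
b = 5
c = 1
t = 3
col = 'green'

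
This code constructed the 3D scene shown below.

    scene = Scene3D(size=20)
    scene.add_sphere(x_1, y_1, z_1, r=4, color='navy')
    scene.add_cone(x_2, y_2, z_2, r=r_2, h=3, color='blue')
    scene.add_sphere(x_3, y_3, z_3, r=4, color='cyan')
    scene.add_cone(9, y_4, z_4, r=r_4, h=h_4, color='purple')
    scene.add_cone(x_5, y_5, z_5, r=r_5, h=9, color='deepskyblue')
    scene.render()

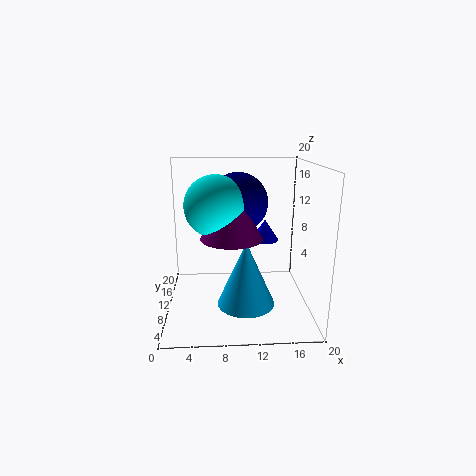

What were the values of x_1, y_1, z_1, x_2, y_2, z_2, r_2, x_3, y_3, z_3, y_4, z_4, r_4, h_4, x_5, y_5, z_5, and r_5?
x_1 = 10; y_1 = 10; z_1 = 15; x_2 = 14; y_2 = 12; z_2 = 9; r_2 = 2; x_3 = 7; y_3 = 8; z_3 = 15; y_4 = 7; z_4 = 11; r_4 = 4; h_4 = 7; x_5 = 11; y_5 = 8; z_5 = 1; r_5 = 4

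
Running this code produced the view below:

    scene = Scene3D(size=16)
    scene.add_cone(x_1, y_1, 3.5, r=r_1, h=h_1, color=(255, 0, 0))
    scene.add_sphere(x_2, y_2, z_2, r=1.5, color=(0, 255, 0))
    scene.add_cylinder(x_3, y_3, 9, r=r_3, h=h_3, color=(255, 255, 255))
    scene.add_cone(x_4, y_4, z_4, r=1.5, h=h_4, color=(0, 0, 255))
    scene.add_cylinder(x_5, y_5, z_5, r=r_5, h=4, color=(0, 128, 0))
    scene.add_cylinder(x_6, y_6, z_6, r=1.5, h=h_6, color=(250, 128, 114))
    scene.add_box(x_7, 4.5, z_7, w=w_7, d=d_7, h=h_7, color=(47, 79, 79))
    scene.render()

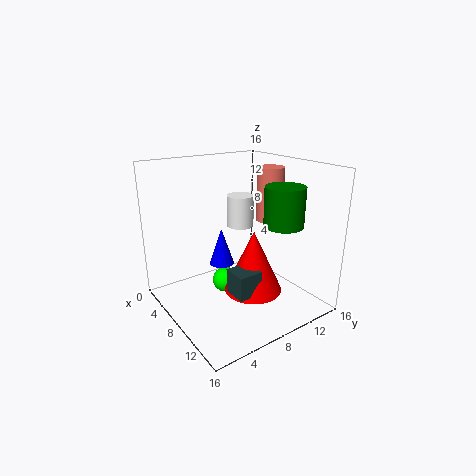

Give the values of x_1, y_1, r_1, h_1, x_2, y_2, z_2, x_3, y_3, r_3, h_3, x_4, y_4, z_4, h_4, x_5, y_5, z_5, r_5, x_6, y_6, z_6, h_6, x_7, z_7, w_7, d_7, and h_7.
x_1 = 11.5; y_1 = 7.5; r_1 = 3; h_1 = 6.5; x_2 = 6; y_2 = 7.5; z_2 = 2; x_3 = 7; y_3 = 9; r_3 = 1.5; h_3 = 3.5; x_4 = 4.5; y_4 = 8; z_4 = 3.5; h_4 = 4.5; x_5 = 13; y_5 = 10; z_5 = 10.5; r_5 = 2; x_6 = 8.5; y_6 = 12; z_6 = 9.5; h_6 = 6; x_7 = 11; z_7 = 4; w_7 = 2.5; d_7 = 2.5; h_7 = 2.5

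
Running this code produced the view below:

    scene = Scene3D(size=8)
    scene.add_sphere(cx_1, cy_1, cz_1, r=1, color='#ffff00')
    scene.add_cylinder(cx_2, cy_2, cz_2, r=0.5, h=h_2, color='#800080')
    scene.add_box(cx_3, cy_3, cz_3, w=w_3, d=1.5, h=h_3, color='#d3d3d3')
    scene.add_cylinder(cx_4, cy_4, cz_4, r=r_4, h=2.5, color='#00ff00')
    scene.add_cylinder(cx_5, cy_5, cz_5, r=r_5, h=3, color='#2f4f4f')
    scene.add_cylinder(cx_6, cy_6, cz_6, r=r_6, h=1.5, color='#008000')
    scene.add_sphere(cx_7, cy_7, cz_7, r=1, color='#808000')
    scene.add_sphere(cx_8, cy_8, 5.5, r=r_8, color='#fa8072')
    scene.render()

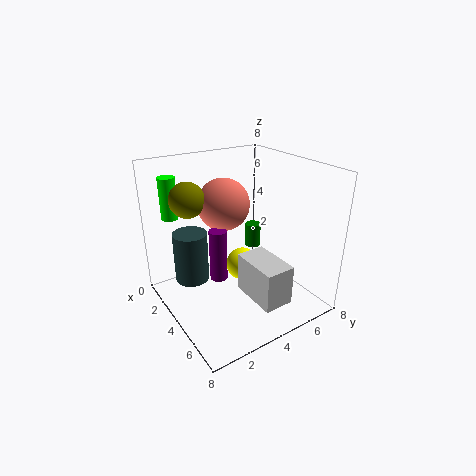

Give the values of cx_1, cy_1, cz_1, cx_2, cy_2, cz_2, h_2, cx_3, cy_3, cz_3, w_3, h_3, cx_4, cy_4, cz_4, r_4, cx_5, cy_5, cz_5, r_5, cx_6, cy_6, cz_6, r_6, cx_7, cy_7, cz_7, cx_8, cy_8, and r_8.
cx_1 = 3
cy_1 = 5
cz_1 = 1.5
cx_2 = 3.5
cy_2 = 3
cz_2 = 1.5
h_2 = 3
cx_3 = 5.5
cy_3 = 3
cz_3 = 2
w_3 = 2.5
h_3 = 2
cx_4 = 0.5
cy_4 = 1.5
cz_4 = 4.5
r_4 = 0.5
cx_5 = 2
cy_5 = 2
cz_5 = 1
r_5 = 1
cx_6 = 2
cy_6 = 6.5
cz_6 = 2
r_6 = 0.5
cx_7 = 2
cy_7 = 2
cz_7 = 6
cx_8 = 2.5
cy_8 = 4
r_8 = 1.5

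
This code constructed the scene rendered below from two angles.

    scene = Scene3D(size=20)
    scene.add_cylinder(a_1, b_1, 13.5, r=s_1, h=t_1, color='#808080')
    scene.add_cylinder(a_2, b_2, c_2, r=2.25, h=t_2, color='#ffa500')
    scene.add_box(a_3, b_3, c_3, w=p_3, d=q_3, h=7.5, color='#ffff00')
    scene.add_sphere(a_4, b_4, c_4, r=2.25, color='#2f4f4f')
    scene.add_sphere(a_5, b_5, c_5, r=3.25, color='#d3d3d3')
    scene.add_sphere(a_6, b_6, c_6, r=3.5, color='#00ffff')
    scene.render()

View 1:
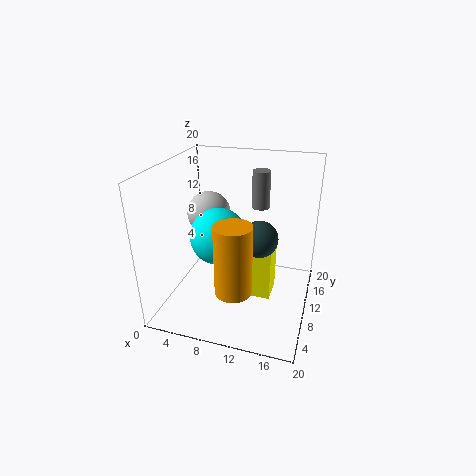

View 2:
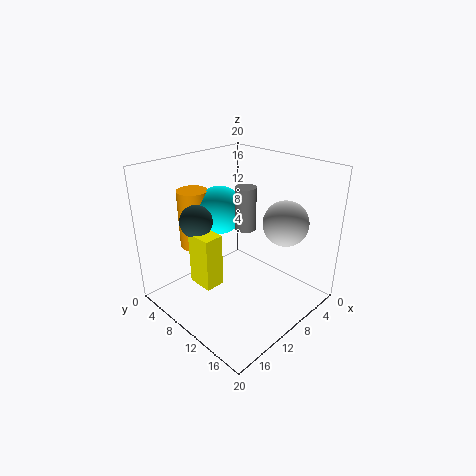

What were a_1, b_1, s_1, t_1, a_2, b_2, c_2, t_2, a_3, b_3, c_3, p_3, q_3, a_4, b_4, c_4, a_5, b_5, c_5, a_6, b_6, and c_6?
a_1 = 12.25, b_1 = 13.5, s_1 = 1.25, t_1 = 5.25, a_2 = 11.75, b_2 = 2.5, c_2 = 6.75, t_2 = 8.75, a_3 = 12.75, b_3 = 6, c_3 = 3.75, p_3 = 2.75, q_3 = 3.75, a_4 = 14, b_4 = 6, c_4 = 12.5, a_5 = 4.25, b_5 = 13.75, c_5 = 11.5, a_6 = 9, b_6 = 5.25, c_6 = 12.5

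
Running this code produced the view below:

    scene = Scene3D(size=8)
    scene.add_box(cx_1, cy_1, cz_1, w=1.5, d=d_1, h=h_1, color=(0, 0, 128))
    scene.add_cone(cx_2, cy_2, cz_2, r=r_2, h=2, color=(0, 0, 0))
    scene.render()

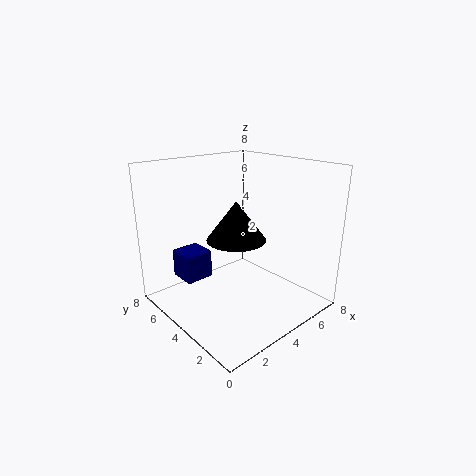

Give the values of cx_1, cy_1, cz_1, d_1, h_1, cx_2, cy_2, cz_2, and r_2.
cx_1 = 1; cy_1 = 4.5; cz_1 = 2; d_1 = 1.5; h_1 = 1.5; cx_2 = 3; cy_2 = 3; cz_2 = 4.5; r_2 = 1.5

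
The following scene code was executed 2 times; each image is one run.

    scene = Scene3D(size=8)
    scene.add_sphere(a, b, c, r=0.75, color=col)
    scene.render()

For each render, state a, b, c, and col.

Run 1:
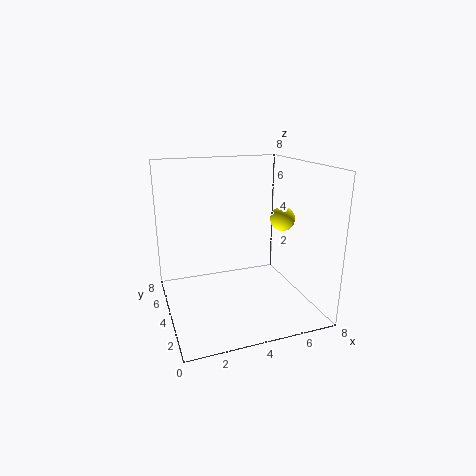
a = 7.25; b = 5; c = 4.5; col = 'yellow'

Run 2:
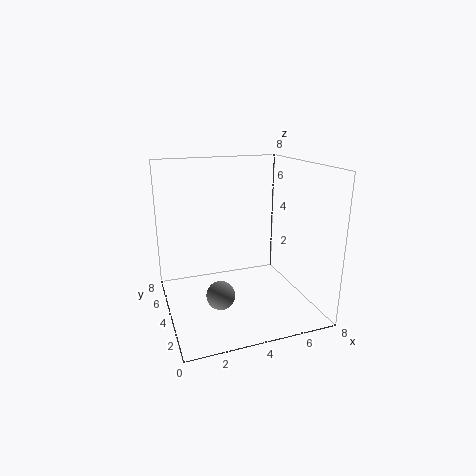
a = 2.5; b = 2.5; c = 1.5; col = 'gray'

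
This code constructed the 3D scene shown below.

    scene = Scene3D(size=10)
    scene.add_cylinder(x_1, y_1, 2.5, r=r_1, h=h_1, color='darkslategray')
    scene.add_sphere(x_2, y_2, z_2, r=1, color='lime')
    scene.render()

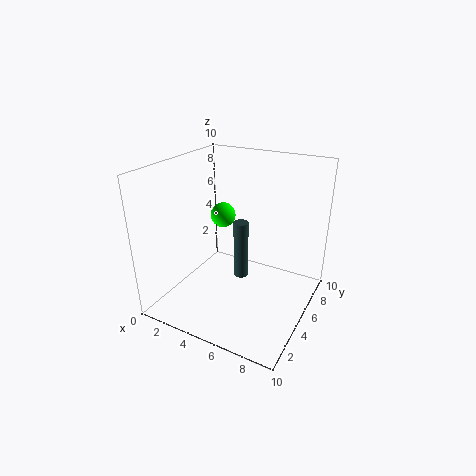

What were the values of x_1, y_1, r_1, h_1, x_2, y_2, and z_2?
x_1 = 5.5
y_1 = 4.5
r_1 = 0.5
h_1 = 4
x_2 = 2
y_2 = 8
z_2 = 5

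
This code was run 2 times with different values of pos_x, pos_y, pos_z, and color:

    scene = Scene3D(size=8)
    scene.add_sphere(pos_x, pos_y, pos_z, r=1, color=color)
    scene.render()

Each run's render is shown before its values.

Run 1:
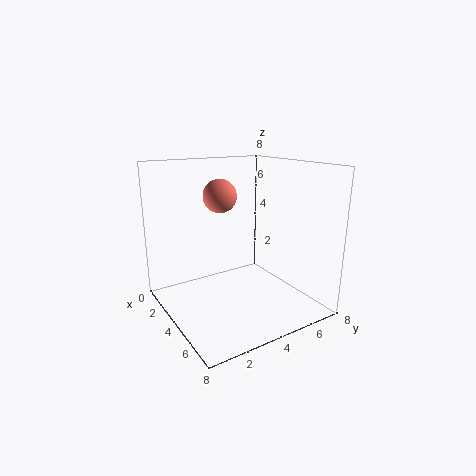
pos_x = 2; pos_y = 4; pos_z = 6; color = 'salmon'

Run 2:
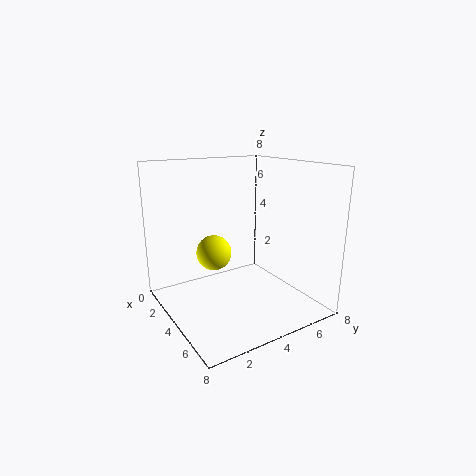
pos_x = 3; pos_y = 3; pos_z = 3; color = 'yellow'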